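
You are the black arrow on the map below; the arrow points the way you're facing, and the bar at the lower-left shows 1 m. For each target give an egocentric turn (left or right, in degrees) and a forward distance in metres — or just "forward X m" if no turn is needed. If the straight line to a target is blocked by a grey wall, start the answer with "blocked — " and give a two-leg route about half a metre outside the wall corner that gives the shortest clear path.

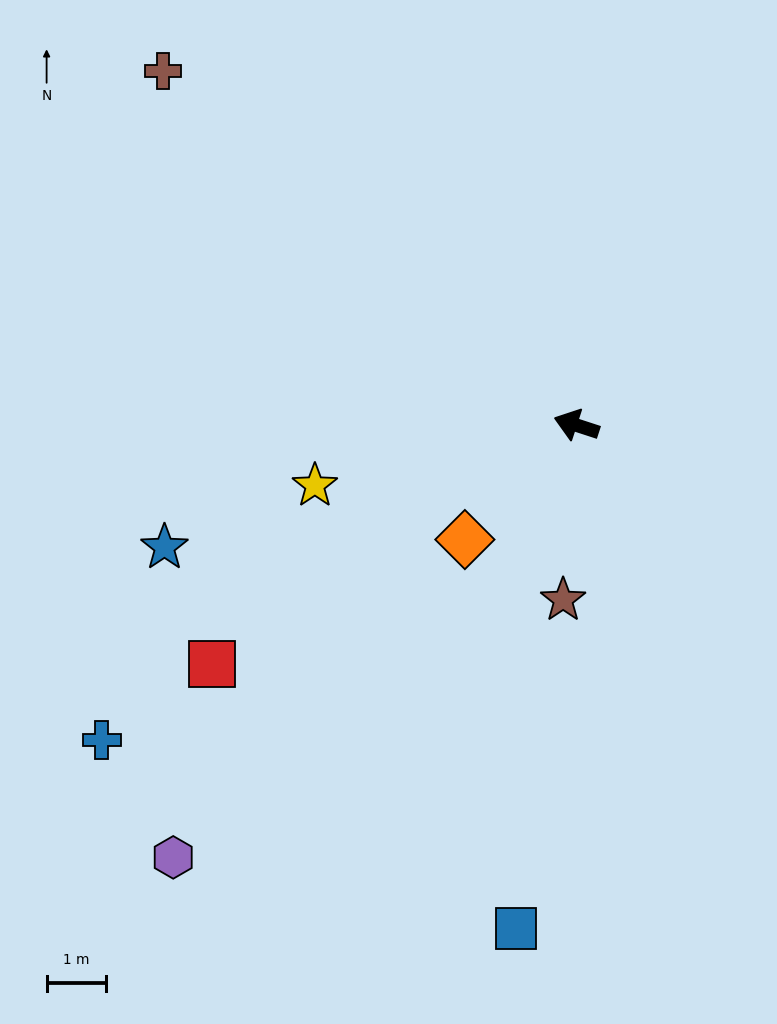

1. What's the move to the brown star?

turn left 104°, forward 2.9 m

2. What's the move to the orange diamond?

turn left 64°, forward 2.7 m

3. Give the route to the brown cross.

turn right 23°, forward 9.1 m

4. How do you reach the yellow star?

turn left 31°, forward 4.5 m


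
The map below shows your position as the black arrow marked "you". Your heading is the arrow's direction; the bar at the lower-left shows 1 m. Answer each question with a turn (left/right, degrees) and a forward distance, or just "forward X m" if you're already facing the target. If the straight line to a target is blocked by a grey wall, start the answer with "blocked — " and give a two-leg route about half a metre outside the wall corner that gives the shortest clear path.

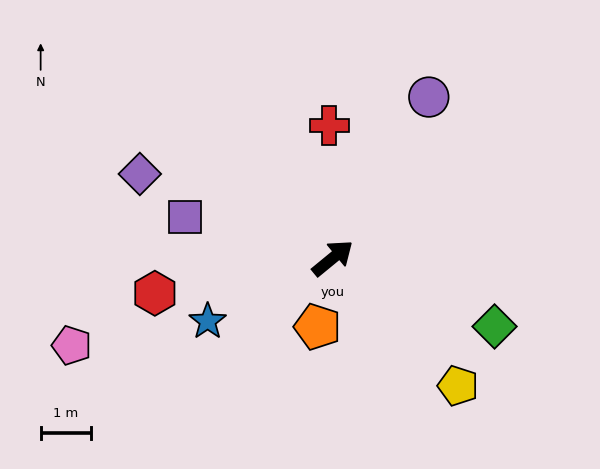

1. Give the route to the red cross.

turn left 52°, forward 2.6 m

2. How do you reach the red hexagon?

turn left 152°, forward 3.6 m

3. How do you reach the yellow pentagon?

turn right 85°, forward 3.6 m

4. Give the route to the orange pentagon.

turn right 142°, forward 1.4 m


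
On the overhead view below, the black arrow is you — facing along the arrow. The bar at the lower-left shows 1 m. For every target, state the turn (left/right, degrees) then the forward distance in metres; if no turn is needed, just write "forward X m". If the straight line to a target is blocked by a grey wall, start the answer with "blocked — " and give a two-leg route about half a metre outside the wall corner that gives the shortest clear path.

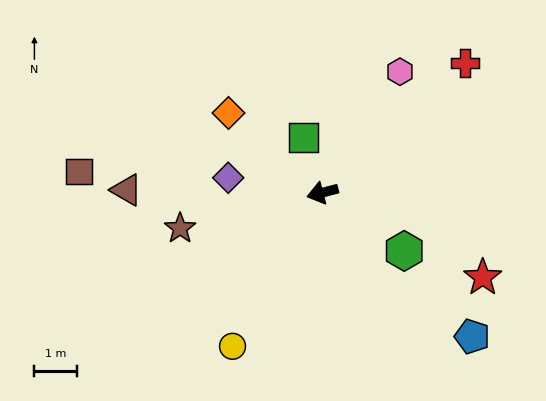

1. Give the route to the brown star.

forward 3.5 m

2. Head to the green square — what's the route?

turn right 86°, forward 1.4 m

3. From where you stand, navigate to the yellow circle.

turn left 45°, forward 4.2 m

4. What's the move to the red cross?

turn right 152°, forward 4.5 m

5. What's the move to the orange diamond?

turn right 55°, forward 2.9 m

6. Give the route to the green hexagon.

turn left 130°, forward 2.4 m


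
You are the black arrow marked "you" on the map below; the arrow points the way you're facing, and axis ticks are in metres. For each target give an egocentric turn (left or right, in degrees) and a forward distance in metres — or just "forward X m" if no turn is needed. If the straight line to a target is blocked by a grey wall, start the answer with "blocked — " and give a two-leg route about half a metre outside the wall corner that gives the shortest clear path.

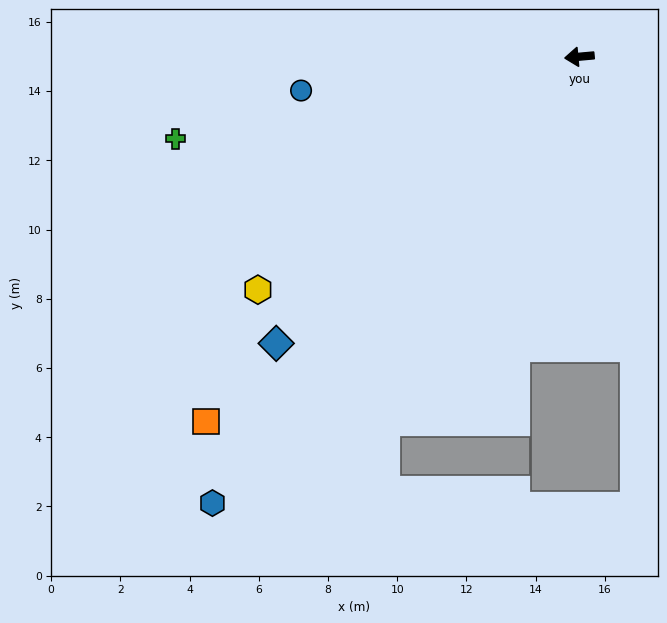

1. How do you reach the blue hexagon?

turn left 45°, forward 16.7 m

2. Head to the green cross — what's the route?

turn left 6°, forward 11.9 m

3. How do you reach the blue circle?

forward 8.1 m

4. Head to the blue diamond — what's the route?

turn left 38°, forward 12.1 m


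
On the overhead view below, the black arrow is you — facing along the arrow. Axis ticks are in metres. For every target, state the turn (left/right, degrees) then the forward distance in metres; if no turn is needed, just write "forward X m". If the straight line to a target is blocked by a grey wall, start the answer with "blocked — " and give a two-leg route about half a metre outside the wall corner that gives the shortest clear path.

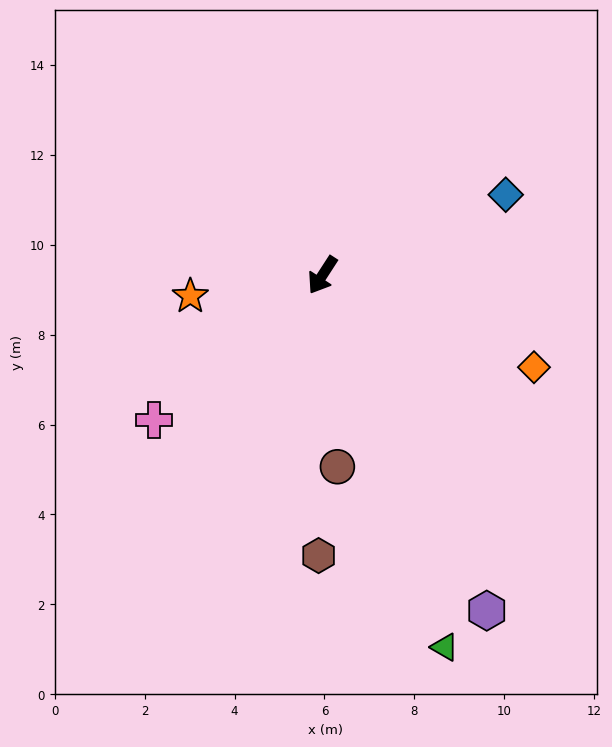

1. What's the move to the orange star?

turn right 48°, forward 3.0 m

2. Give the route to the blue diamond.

turn left 147°, forward 4.4 m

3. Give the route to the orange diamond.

turn left 99°, forward 5.1 m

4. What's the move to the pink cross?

turn right 16°, forward 4.9 m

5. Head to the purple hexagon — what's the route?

turn left 59°, forward 8.3 m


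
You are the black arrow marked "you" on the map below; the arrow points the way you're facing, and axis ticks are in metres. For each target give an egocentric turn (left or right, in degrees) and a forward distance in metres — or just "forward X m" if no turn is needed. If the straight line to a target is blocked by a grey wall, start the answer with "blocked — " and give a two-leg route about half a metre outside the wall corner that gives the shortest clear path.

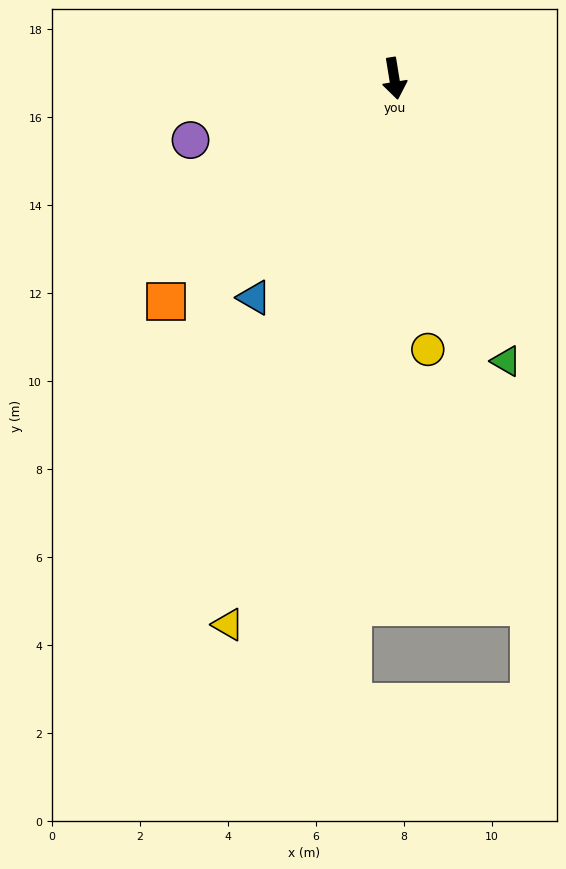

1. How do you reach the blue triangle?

turn right 42°, forward 5.9 m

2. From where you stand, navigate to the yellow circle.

turn right 2°, forward 6.2 m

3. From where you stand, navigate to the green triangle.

turn left 12°, forward 6.9 m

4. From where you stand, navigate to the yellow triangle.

turn right 26°, forward 13.0 m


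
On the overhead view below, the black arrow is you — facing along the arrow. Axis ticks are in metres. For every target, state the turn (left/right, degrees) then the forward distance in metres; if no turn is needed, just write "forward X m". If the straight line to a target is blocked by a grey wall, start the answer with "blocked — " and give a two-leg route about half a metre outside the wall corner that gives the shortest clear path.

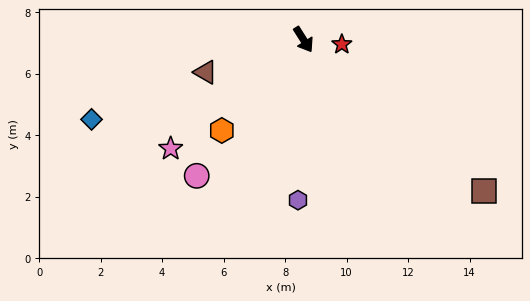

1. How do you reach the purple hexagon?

turn right 34°, forward 5.2 m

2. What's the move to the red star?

turn left 51°, forward 1.3 m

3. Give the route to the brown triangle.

turn right 104°, forward 3.4 m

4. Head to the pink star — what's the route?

turn right 83°, forward 5.6 m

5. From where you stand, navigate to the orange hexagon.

turn right 74°, forward 4.0 m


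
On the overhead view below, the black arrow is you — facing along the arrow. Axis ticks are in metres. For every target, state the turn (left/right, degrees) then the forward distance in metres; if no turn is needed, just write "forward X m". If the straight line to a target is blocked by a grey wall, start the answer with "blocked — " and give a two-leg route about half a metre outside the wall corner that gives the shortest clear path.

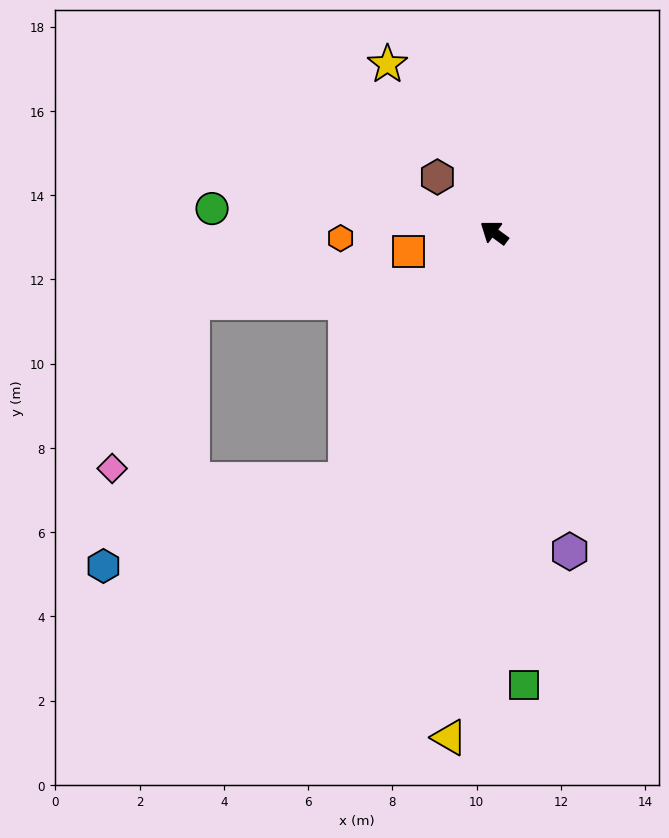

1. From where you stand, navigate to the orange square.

turn left 49°, forward 2.1 m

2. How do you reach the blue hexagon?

blocked — turn left 95°, forward 6.9 m, then turn right 39°, forward 6.1 m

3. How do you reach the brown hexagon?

turn right 8°, forward 1.9 m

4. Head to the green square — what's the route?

turn left 130°, forward 10.8 m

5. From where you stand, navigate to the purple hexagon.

turn left 140°, forward 7.8 m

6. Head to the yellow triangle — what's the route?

turn left 121°, forward 12.0 m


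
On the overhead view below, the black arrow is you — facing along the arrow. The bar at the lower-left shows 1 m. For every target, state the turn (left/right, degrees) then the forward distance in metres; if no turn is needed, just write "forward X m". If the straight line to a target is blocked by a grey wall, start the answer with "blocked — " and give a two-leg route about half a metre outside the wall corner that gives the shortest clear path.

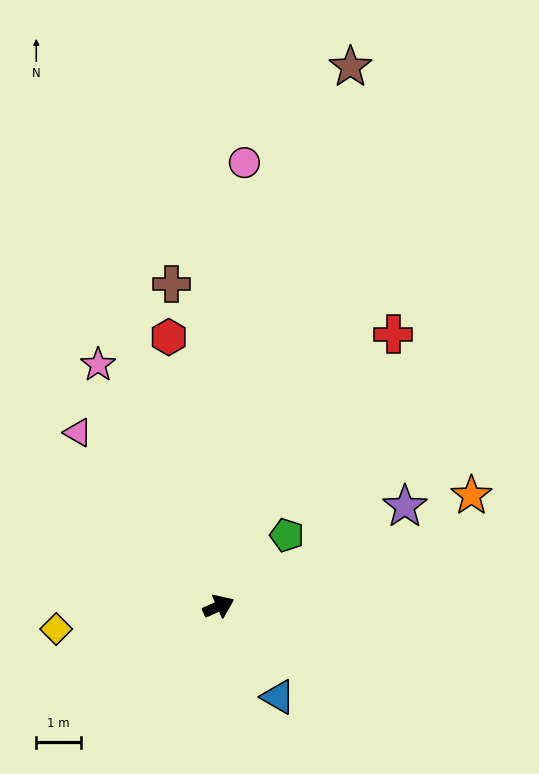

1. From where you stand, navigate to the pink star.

turn left 93°, forward 6.0 m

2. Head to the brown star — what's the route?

turn left 52°, forward 12.4 m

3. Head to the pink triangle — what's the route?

turn left 105°, forward 5.0 m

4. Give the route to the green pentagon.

turn left 22°, forward 2.2 m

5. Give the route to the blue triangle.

turn right 81°, forward 2.4 m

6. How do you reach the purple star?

turn left 4°, forward 4.7 m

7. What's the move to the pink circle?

turn left 63°, forward 9.9 m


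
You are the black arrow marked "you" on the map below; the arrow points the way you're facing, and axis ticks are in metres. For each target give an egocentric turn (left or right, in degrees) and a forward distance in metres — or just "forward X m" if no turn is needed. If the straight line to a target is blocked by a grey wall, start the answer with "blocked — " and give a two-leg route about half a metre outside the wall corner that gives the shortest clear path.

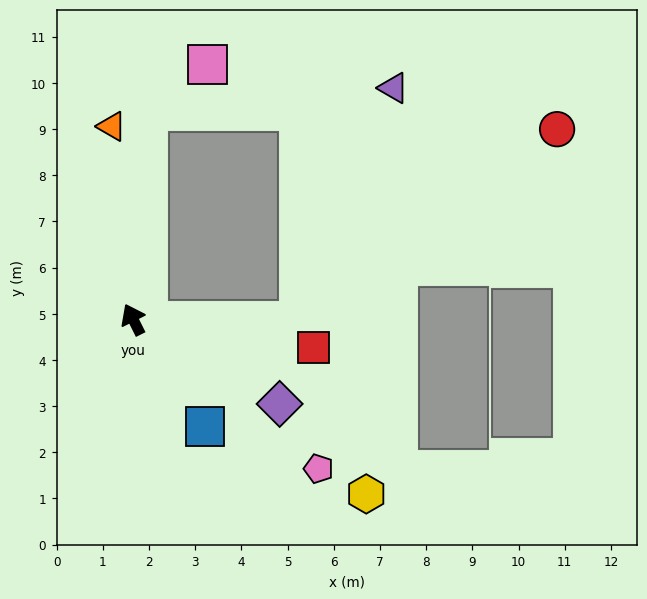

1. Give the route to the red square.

turn right 125°, forward 4.0 m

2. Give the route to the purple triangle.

blocked — turn right 117°, forward 3.6 m, then turn left 68°, forward 5.4 m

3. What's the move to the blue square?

turn right 173°, forward 2.8 m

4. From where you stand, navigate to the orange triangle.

turn right 20°, forward 4.2 m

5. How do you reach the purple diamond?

turn right 147°, forward 3.7 m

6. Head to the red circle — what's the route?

blocked — turn right 117°, forward 3.6 m, then turn left 37°, forward 7.0 m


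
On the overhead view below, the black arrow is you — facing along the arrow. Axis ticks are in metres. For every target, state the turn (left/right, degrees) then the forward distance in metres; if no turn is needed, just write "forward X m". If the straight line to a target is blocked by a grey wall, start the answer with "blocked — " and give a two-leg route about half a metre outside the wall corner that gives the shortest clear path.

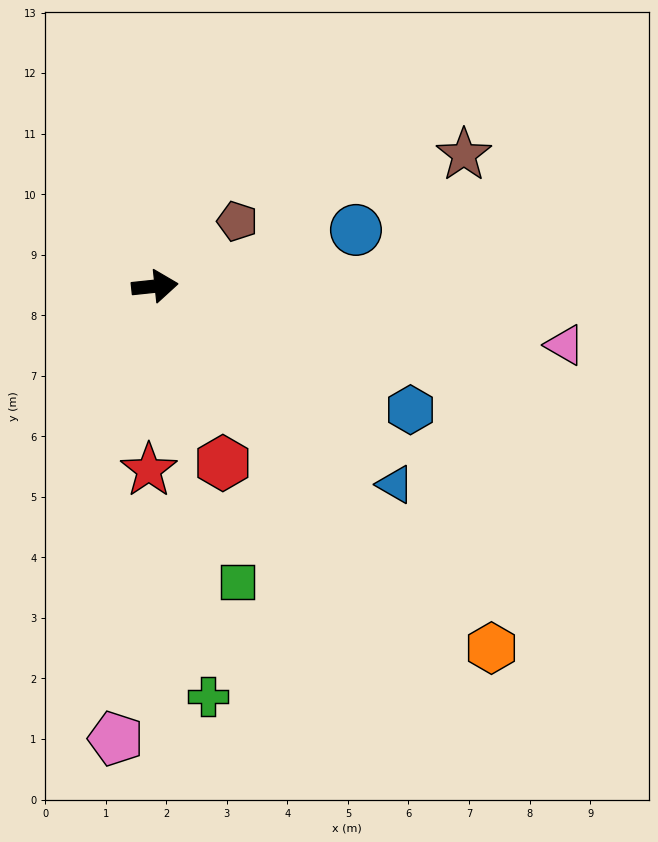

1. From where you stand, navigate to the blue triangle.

turn right 46°, forward 5.1 m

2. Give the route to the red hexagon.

turn right 75°, forward 3.1 m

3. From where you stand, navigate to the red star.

turn right 98°, forward 3.0 m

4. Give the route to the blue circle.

turn left 10°, forward 3.4 m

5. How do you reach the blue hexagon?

turn right 32°, forward 4.7 m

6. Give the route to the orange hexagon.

turn right 53°, forward 8.2 m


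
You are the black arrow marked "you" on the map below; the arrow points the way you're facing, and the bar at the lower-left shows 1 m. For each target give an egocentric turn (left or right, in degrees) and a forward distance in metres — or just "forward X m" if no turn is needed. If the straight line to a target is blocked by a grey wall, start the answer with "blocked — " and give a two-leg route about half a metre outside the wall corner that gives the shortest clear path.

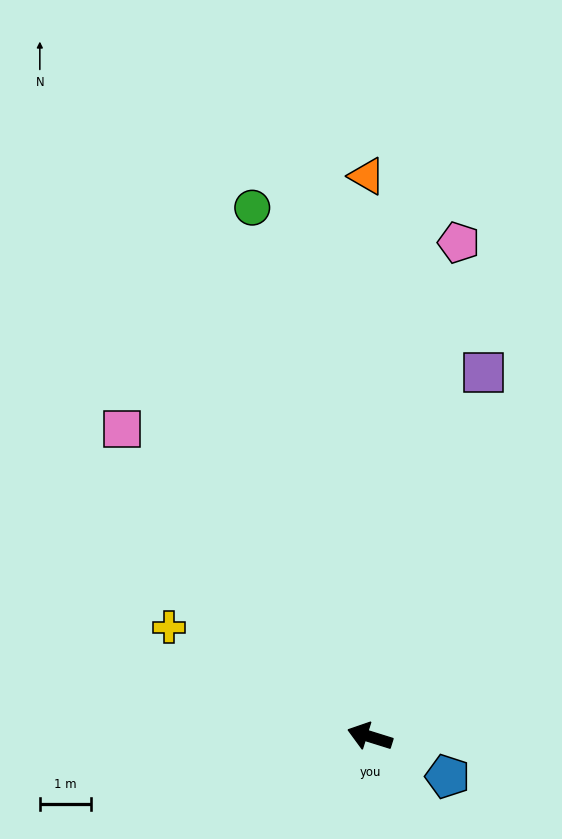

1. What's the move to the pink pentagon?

turn right 83°, forward 9.9 m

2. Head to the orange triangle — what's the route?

turn right 72°, forward 11.0 m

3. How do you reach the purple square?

turn right 90°, forward 7.5 m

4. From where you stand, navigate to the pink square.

turn right 34°, forward 7.8 m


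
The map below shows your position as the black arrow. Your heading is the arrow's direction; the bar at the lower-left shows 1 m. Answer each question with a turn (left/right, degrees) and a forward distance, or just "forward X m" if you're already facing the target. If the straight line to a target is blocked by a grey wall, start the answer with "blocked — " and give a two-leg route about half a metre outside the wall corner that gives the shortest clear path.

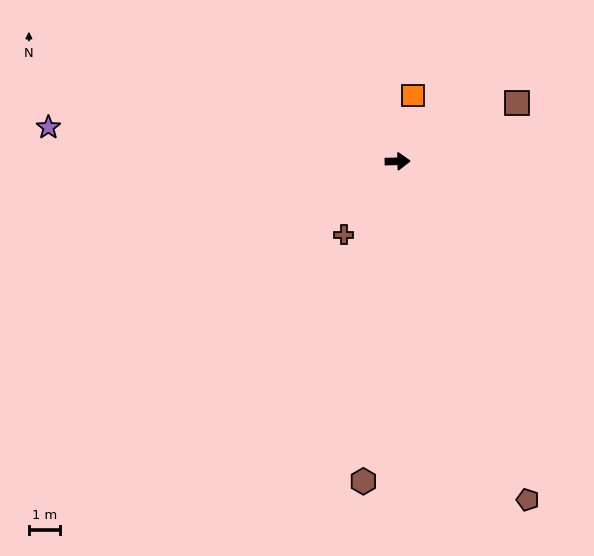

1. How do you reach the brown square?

turn left 25°, forward 4.3 m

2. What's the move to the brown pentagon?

turn right 70°, forward 11.7 m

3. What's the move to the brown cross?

turn right 128°, forward 3.0 m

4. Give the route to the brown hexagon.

turn right 97°, forward 10.4 m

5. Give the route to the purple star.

turn left 173°, forward 11.4 m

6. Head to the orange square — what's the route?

turn left 76°, forward 2.2 m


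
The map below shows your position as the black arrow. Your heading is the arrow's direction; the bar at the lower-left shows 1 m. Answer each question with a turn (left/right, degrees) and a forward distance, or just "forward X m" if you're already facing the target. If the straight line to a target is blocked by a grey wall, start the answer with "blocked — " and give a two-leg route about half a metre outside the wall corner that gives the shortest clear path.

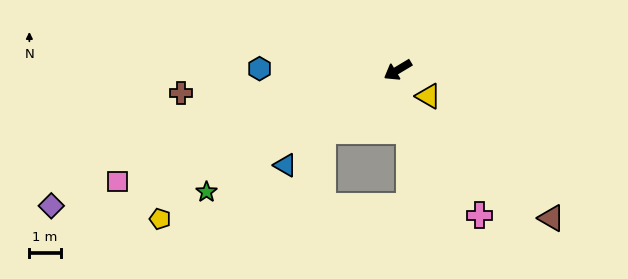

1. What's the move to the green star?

forward 7.2 m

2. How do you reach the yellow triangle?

turn left 109°, forward 1.3 m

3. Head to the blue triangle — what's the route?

turn left 9°, forward 4.7 m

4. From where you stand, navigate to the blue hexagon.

turn right 32°, forward 4.4 m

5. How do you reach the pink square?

turn right 9°, forward 9.6 m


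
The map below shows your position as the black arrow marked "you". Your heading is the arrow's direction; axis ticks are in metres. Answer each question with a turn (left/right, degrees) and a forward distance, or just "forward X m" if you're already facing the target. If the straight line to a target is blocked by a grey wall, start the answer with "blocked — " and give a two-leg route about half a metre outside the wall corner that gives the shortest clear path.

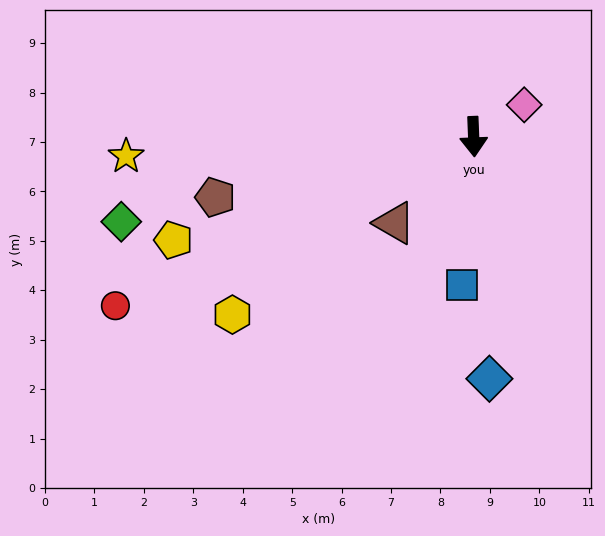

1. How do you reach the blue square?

turn right 7°, forward 3.0 m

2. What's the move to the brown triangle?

turn right 45°, forward 2.4 m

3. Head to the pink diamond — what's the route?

turn left 120°, forward 1.2 m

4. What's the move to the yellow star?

turn right 89°, forward 7.0 m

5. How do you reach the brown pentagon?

turn right 79°, forward 5.4 m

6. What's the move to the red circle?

turn right 67°, forward 8.0 m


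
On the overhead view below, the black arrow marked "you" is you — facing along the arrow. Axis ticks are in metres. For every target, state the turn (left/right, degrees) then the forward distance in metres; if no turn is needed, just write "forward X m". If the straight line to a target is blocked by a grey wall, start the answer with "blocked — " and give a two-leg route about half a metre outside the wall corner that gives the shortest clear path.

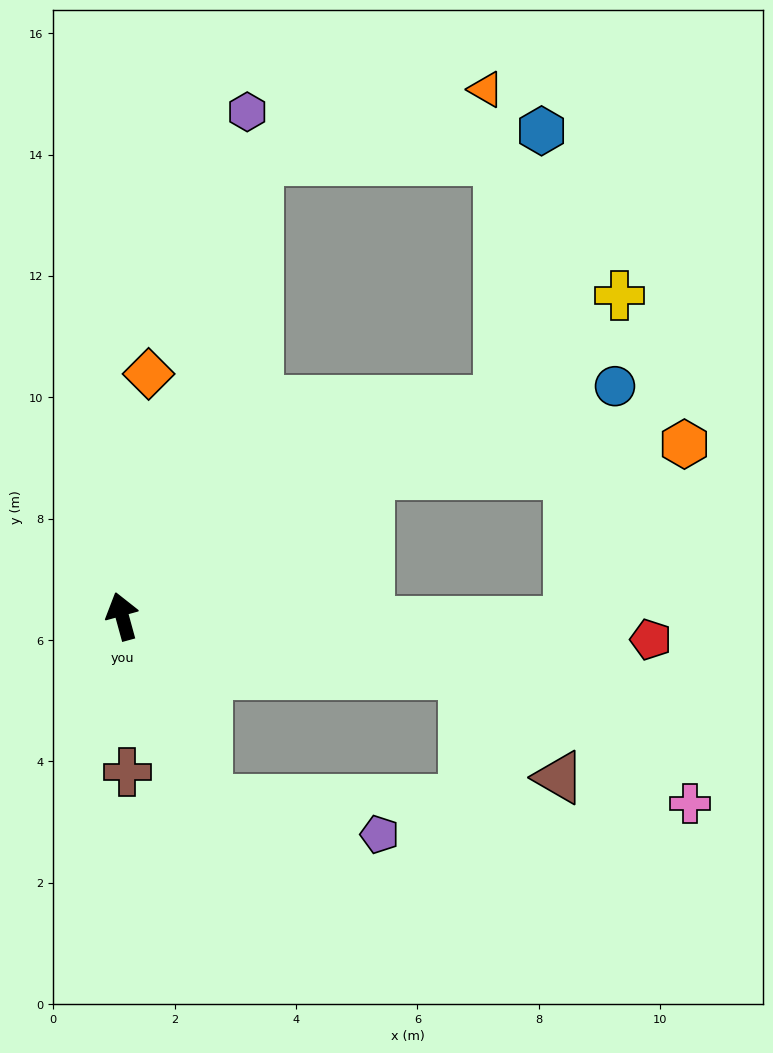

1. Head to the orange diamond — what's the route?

turn right 22°, forward 4.0 m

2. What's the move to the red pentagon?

turn right 108°, forward 8.7 m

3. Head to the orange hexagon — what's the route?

blocked — turn right 75°, forward 4.7 m, then turn right 25°, forward 5.2 m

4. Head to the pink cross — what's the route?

blocked — turn right 115°, forward 5.7 m, then turn right 20°, forward 4.3 m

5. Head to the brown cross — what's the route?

turn left 167°, forward 2.6 m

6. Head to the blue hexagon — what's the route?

blocked — turn right 76°, forward 7.2 m, then turn left 52°, forward 4.5 m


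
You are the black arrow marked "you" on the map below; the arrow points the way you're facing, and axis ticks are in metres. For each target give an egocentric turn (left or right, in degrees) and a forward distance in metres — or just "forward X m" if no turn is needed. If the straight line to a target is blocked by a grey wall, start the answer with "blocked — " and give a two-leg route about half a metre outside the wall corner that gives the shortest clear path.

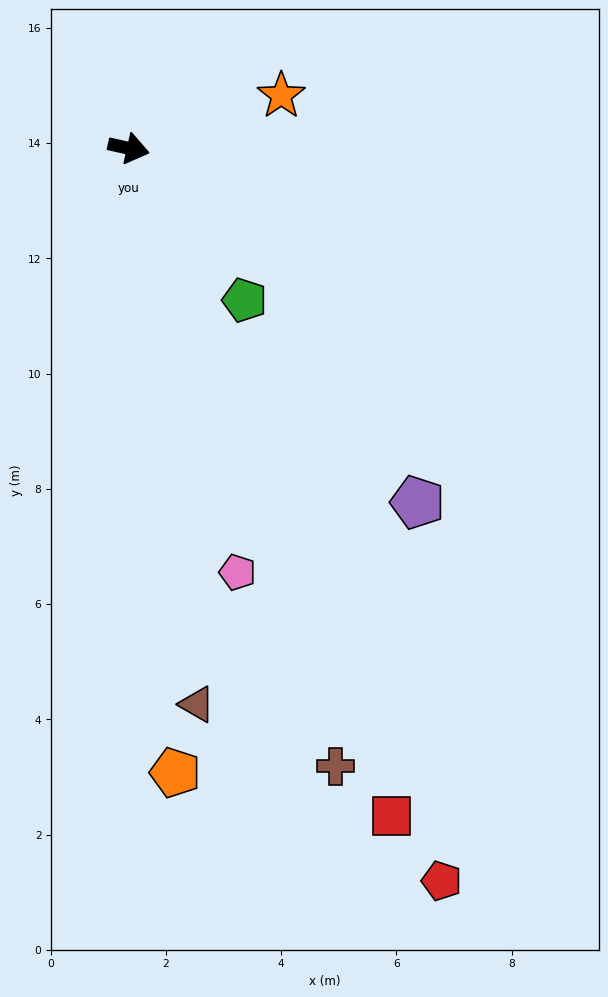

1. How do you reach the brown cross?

turn right 59°, forward 11.3 m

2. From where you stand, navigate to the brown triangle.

turn right 70°, forward 9.7 m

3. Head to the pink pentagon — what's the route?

turn right 63°, forward 7.6 m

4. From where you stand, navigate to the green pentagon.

turn right 40°, forward 3.3 m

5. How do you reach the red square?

turn right 56°, forward 12.5 m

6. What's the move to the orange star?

turn left 32°, forward 2.8 m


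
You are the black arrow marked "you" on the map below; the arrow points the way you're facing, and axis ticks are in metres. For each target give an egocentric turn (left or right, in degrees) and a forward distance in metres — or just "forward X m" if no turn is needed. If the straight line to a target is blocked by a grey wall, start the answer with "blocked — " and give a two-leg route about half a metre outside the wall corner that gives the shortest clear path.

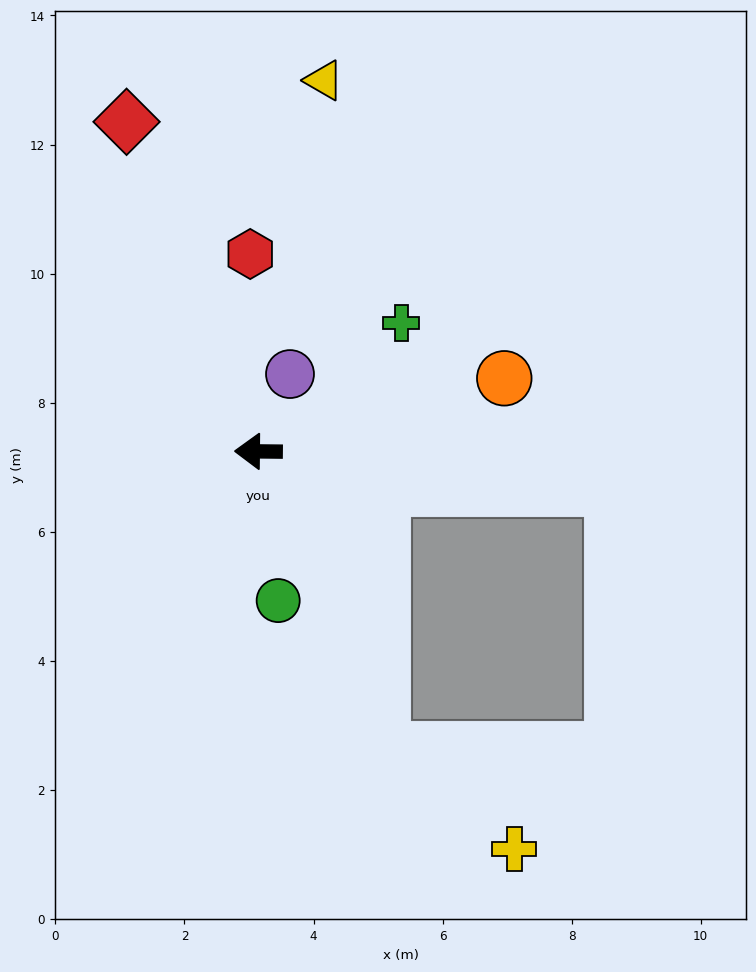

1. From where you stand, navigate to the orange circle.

turn right 163°, forward 4.0 m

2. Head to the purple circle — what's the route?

turn right 112°, forward 1.3 m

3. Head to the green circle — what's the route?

turn left 98°, forward 2.3 m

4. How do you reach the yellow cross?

blocked — turn left 113°, forward 5.0 m, then turn left 30°, forward 2.6 m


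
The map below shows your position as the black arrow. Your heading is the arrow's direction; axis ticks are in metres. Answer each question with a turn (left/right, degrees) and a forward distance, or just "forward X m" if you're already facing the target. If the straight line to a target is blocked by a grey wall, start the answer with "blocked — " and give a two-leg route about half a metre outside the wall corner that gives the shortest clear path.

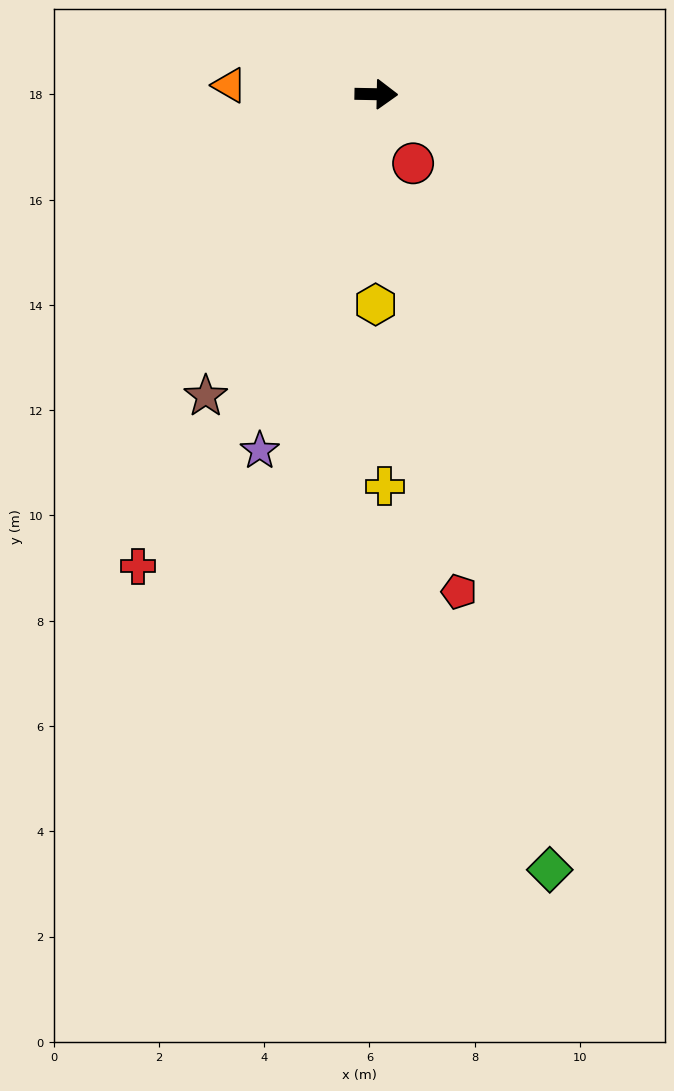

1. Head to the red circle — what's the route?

turn right 61°, forward 1.5 m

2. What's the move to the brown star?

turn right 118°, forward 6.6 m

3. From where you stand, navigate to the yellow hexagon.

turn right 89°, forward 4.0 m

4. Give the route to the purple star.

turn right 107°, forward 7.1 m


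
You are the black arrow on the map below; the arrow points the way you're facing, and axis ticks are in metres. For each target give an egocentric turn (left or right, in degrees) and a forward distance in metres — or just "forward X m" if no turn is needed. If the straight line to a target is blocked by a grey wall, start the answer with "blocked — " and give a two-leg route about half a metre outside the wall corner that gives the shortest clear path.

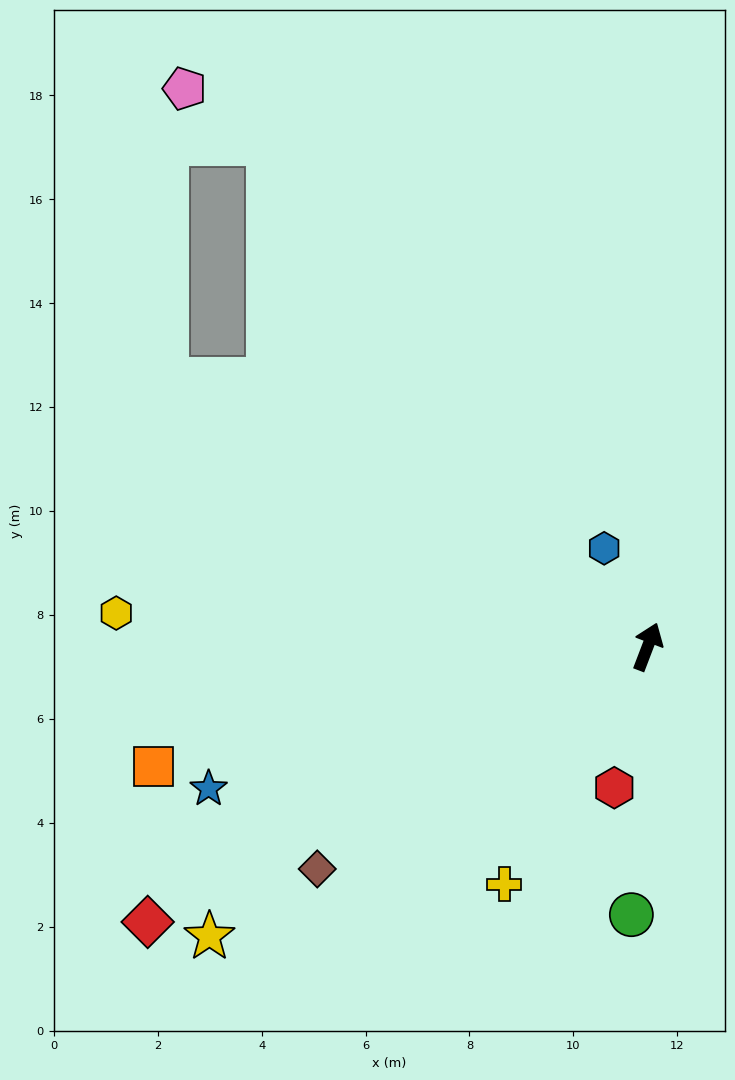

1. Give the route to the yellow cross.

turn left 170°, forward 5.3 m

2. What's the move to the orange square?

turn left 125°, forward 9.8 m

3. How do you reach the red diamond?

turn left 140°, forward 11.0 m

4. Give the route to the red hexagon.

turn right 172°, forward 2.8 m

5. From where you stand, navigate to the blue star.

turn left 129°, forward 8.9 m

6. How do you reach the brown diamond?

turn left 145°, forward 7.7 m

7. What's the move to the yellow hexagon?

turn left 107°, forward 10.2 m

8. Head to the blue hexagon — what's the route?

turn left 45°, forward 2.1 m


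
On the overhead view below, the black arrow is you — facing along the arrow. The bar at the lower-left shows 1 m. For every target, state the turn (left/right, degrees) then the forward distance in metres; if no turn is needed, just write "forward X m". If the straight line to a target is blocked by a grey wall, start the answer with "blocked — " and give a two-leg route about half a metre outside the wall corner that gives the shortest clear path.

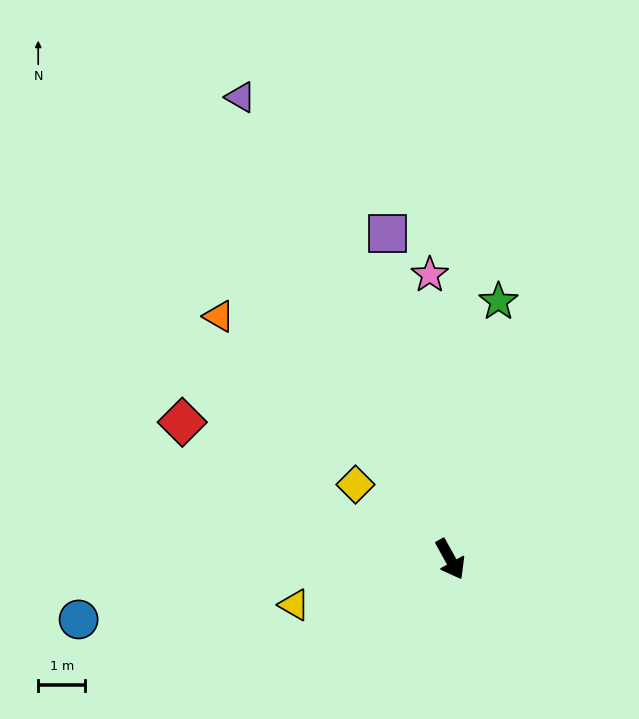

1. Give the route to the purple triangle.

turn left 175°, forward 10.8 m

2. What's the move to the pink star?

turn left 155°, forward 6.1 m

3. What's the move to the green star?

turn left 140°, forward 5.6 m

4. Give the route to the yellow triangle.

turn right 103°, forward 3.5 m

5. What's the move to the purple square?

turn left 162°, forward 7.1 m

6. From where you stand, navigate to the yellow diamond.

turn right 157°, forward 2.6 m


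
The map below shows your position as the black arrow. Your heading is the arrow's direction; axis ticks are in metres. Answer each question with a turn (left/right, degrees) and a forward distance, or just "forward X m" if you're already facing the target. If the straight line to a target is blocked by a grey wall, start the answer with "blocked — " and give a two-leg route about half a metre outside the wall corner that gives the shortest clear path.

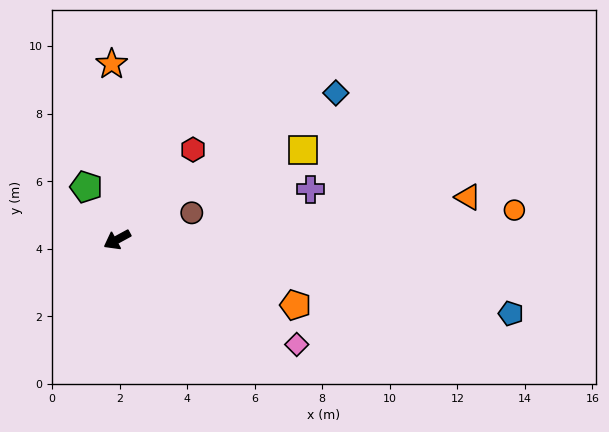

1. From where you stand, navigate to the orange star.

turn right 117°, forward 5.2 m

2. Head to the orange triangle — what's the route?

turn left 158°, forward 10.5 m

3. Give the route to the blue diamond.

turn right 175°, forward 7.8 m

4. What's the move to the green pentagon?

turn right 88°, forward 1.8 m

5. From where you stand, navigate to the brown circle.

turn left 171°, forward 2.3 m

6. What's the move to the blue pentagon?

turn left 141°, forward 11.9 m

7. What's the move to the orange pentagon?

turn left 131°, forward 5.6 m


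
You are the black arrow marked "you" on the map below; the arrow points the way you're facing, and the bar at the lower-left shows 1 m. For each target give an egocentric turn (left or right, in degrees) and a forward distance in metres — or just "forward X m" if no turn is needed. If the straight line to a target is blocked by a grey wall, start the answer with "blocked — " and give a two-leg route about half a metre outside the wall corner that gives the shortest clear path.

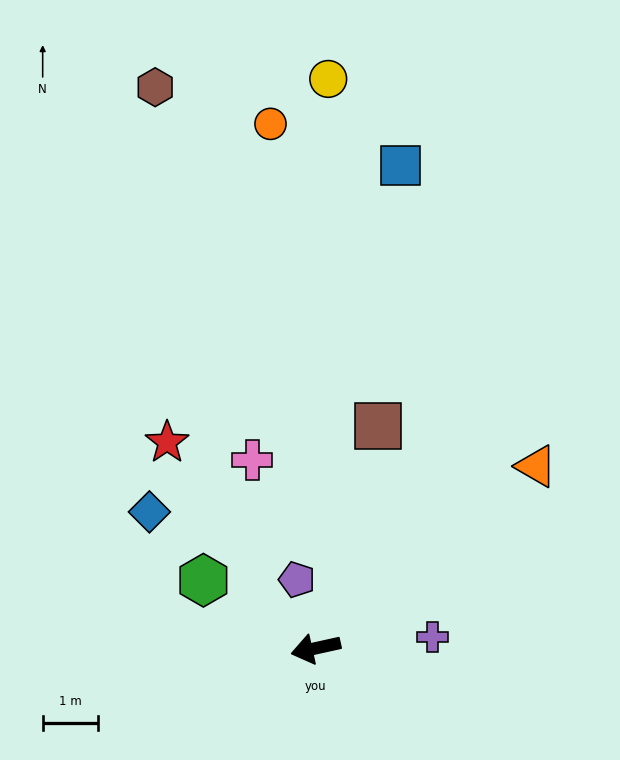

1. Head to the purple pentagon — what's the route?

turn right 87°, forward 1.3 m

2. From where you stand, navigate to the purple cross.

turn left 173°, forward 2.1 m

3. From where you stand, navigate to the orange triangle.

turn right 153°, forward 5.2 m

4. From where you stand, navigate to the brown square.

turn right 118°, forward 4.2 m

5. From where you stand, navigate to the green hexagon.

turn right 44°, forward 2.4 m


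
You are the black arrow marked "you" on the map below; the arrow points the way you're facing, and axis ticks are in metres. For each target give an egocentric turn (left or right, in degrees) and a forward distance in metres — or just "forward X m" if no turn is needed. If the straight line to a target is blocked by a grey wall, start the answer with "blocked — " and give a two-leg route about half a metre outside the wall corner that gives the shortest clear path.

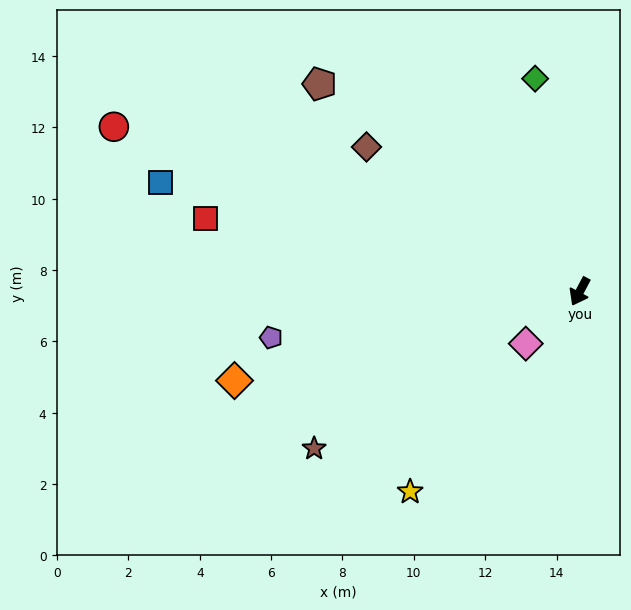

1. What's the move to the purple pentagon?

turn right 54°, forward 8.7 m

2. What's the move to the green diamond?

turn right 140°, forward 6.1 m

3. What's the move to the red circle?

turn right 82°, forward 13.9 m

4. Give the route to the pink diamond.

turn right 18°, forward 2.1 m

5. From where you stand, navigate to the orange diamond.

turn right 48°, forward 10.0 m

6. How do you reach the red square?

turn right 73°, forward 10.7 m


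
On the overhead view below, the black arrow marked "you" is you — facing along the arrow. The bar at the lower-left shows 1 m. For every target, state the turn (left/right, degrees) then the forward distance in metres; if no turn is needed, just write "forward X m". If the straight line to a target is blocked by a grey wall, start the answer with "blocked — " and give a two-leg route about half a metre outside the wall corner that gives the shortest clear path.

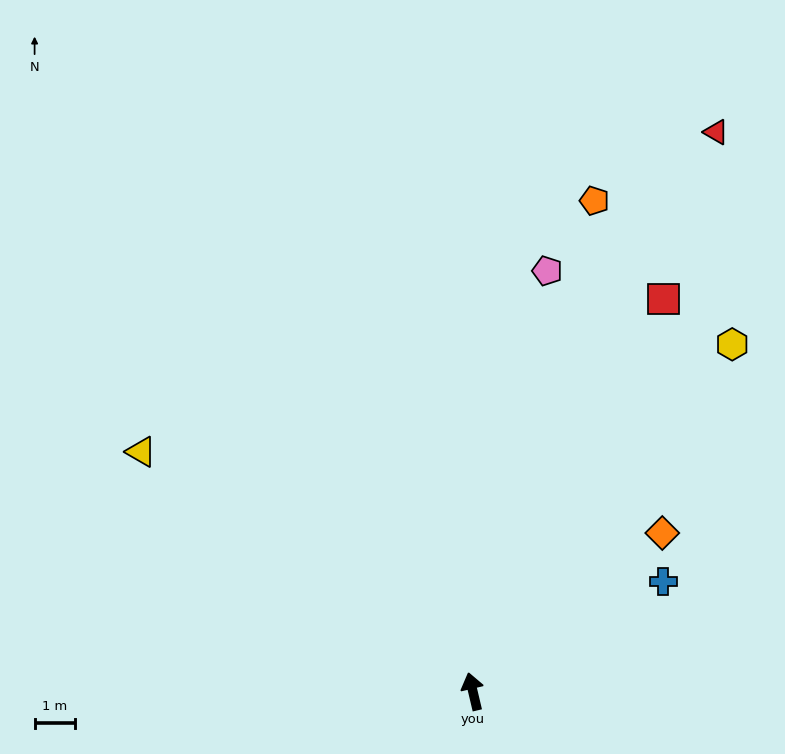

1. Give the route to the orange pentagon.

turn right 27°, forward 12.5 m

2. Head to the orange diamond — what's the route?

turn right 63°, forward 6.1 m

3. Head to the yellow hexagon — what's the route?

turn right 50°, forward 10.7 m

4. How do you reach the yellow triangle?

turn left 41°, forward 10.1 m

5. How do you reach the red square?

turn right 39°, forward 10.8 m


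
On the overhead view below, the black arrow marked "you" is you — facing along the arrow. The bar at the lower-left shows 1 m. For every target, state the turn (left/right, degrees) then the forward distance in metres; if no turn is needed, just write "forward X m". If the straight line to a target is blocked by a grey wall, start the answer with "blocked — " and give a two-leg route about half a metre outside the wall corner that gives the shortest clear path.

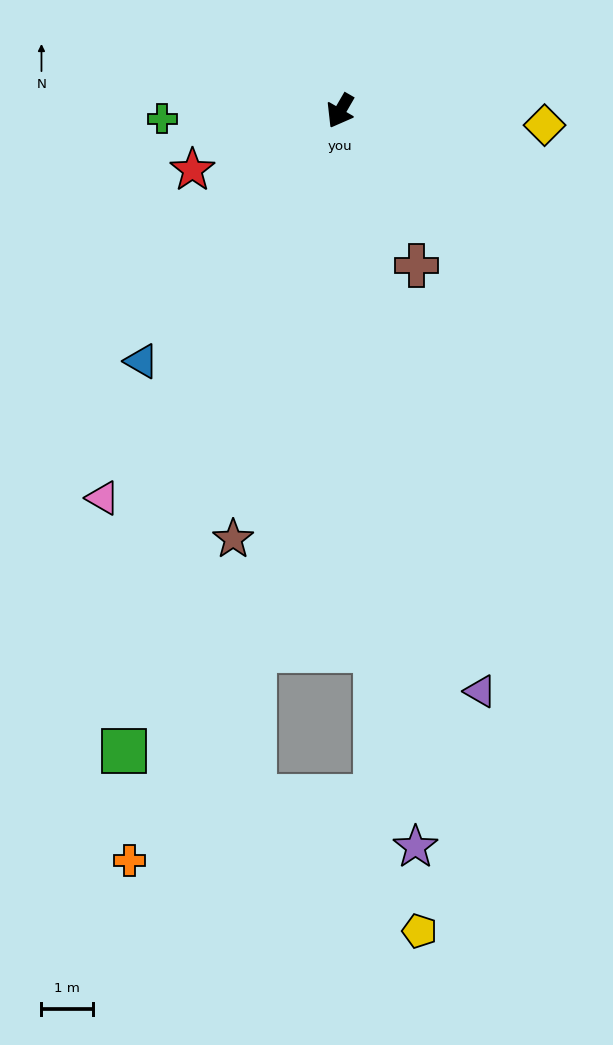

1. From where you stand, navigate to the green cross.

turn right 57°, forward 3.5 m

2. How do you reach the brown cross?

turn left 56°, forward 3.4 m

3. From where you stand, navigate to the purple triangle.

turn left 44°, forward 11.6 m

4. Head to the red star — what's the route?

turn right 38°, forward 3.1 m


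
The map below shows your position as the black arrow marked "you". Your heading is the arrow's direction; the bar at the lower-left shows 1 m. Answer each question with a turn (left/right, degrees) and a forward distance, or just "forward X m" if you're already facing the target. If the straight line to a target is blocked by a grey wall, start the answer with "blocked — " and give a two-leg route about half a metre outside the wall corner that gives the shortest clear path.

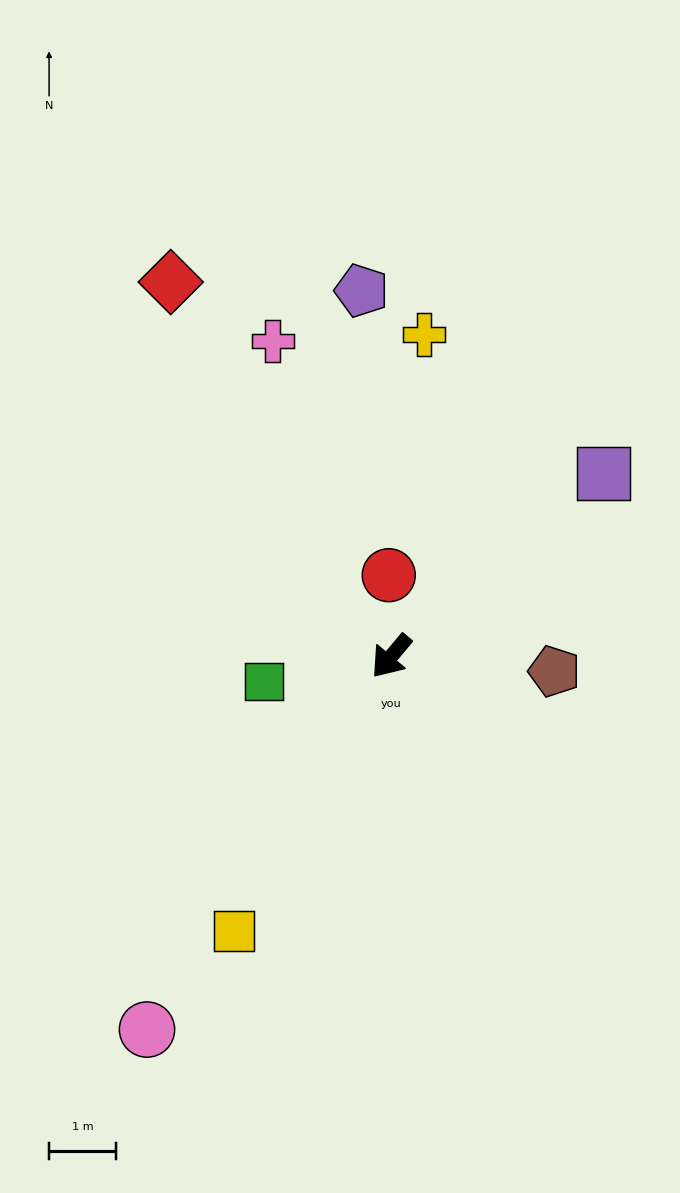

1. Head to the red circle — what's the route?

turn right 138°, forward 1.2 m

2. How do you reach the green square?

turn right 39°, forward 1.9 m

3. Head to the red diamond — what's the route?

turn right 110°, forward 6.5 m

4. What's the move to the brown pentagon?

turn left 125°, forward 2.5 m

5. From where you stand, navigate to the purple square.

turn left 171°, forward 4.2 m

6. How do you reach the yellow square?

turn left 10°, forward 4.7 m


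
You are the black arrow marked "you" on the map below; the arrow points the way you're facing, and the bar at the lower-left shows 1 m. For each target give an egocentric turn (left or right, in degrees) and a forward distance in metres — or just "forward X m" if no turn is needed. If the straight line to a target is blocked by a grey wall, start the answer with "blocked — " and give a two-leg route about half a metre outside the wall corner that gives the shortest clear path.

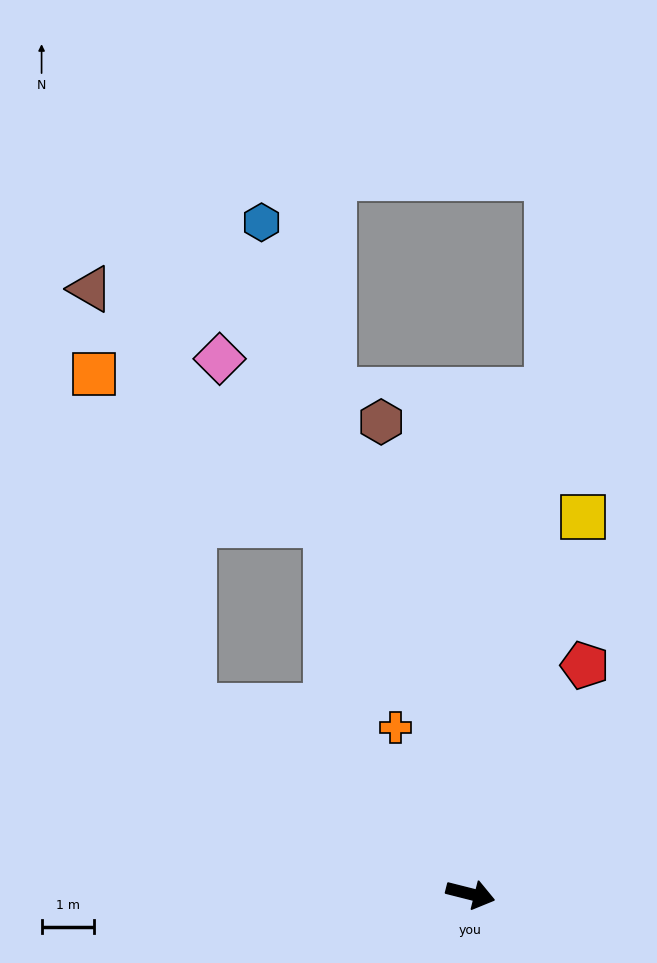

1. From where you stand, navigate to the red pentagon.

turn left 78°, forward 4.9 m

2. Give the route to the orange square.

blocked — turn left 160°, forward 6.4 m, then turn right 39°, forward 6.6 m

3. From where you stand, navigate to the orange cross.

turn left 128°, forward 3.5 m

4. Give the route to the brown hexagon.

turn left 115°, forward 9.1 m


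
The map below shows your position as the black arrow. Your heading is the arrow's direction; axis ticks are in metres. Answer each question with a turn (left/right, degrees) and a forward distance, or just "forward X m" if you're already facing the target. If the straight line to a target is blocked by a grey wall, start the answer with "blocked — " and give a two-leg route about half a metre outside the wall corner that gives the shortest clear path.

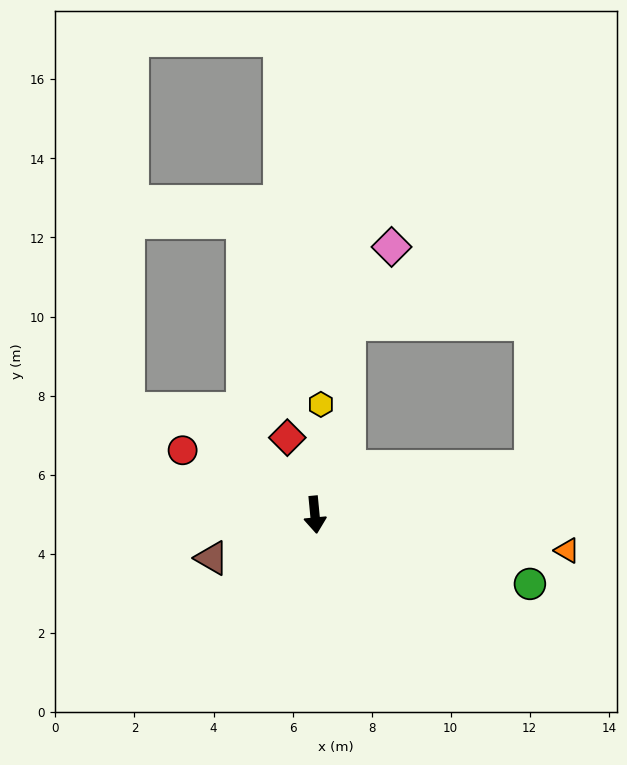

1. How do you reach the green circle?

turn left 67°, forward 5.7 m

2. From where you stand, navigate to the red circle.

turn right 121°, forward 3.7 m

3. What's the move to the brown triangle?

turn right 73°, forward 2.8 m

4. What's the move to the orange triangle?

turn left 76°, forward 6.4 m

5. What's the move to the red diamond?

turn right 166°, forward 2.1 m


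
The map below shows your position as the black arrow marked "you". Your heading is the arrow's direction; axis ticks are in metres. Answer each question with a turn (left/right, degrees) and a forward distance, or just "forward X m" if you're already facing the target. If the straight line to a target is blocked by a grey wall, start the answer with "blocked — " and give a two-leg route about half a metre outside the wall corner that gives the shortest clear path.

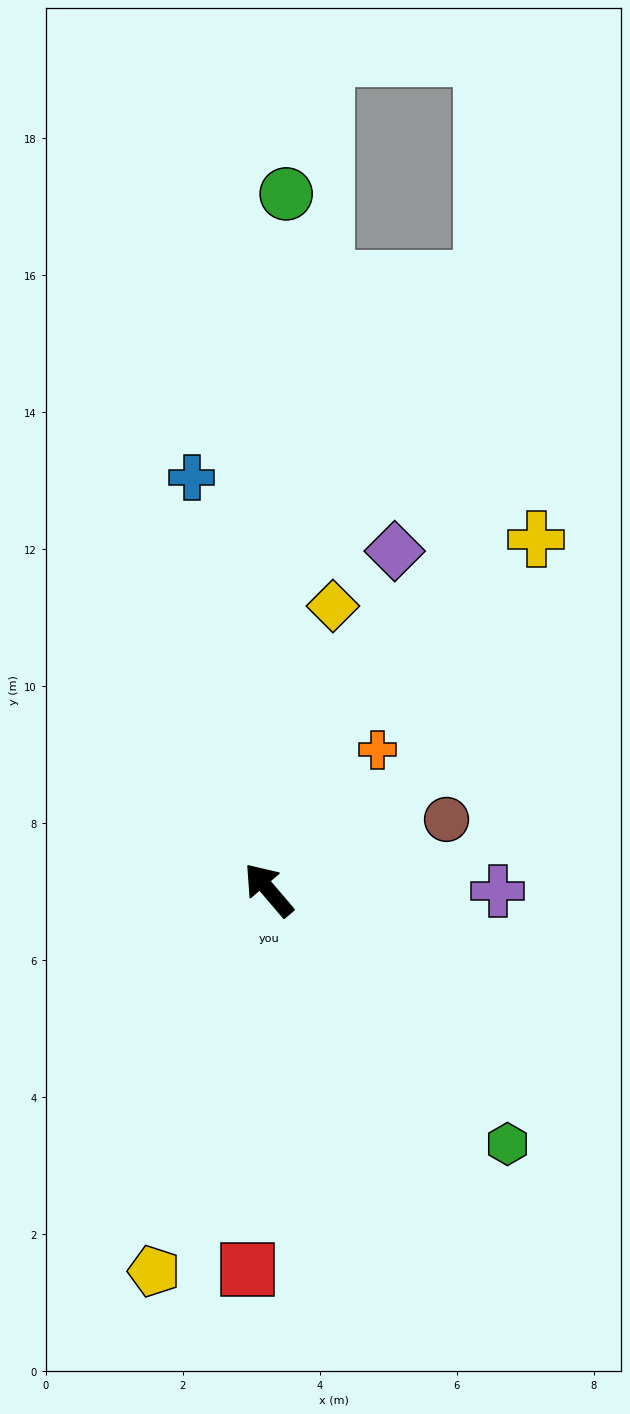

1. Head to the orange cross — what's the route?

turn right 78°, forward 2.6 m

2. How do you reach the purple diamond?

turn right 61°, forward 5.3 m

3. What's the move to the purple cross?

turn right 131°, forward 3.3 m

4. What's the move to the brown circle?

turn right 109°, forward 2.8 m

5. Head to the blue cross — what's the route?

turn right 30°, forward 6.1 m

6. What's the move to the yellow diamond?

turn right 53°, forward 4.2 m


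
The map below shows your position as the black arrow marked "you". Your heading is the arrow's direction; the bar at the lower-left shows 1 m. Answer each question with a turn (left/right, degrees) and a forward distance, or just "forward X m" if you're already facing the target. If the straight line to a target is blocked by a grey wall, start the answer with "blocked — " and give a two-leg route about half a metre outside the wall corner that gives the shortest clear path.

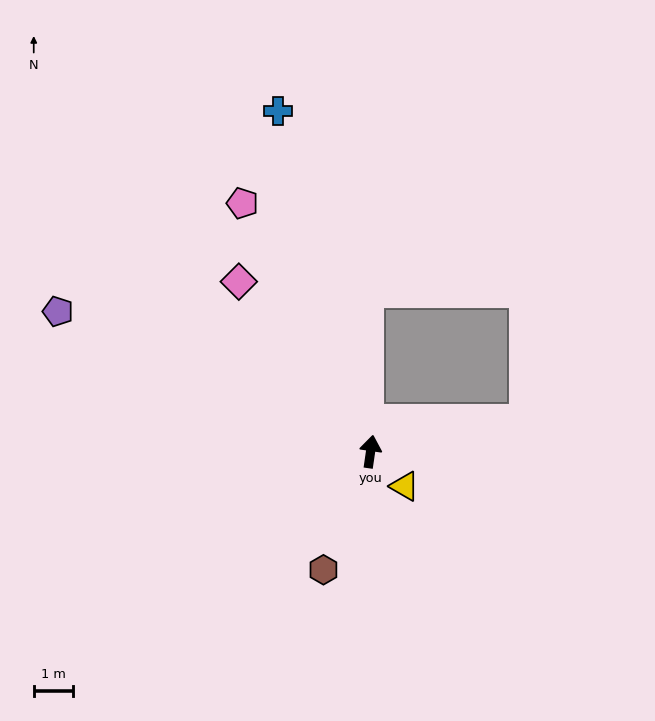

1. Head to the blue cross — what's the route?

turn left 23°, forward 9.0 m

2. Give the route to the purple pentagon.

turn left 74°, forward 8.8 m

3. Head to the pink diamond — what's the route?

turn left 46°, forward 5.5 m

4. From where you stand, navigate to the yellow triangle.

turn right 127°, forward 1.2 m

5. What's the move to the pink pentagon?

turn left 36°, forward 7.1 m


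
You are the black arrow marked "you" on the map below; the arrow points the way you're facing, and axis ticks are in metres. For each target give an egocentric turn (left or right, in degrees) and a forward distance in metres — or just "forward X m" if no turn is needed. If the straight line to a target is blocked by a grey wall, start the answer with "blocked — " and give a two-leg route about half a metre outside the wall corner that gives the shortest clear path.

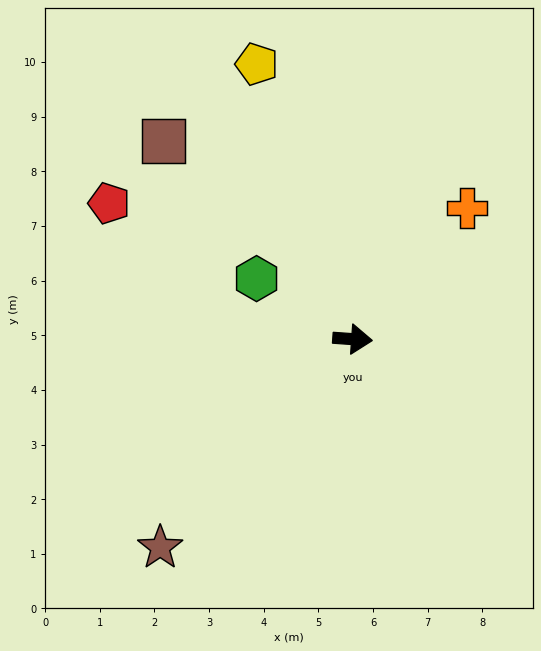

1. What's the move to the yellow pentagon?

turn left 113°, forward 5.3 m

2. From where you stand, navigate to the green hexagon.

turn left 152°, forward 2.1 m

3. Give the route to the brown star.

turn right 129°, forward 5.2 m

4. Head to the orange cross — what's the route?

turn left 53°, forward 3.2 m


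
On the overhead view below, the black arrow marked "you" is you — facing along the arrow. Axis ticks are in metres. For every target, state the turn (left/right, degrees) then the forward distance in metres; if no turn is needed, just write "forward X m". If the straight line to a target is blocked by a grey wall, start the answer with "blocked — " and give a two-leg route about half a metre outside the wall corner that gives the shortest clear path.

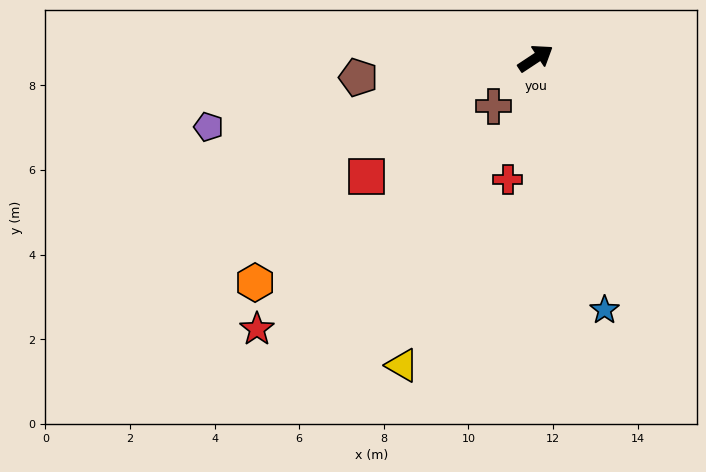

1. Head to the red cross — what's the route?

turn right 136°, forward 2.9 m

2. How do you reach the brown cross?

turn right 165°, forward 1.5 m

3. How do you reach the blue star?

turn right 108°, forward 6.2 m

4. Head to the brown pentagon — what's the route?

turn left 153°, forward 4.2 m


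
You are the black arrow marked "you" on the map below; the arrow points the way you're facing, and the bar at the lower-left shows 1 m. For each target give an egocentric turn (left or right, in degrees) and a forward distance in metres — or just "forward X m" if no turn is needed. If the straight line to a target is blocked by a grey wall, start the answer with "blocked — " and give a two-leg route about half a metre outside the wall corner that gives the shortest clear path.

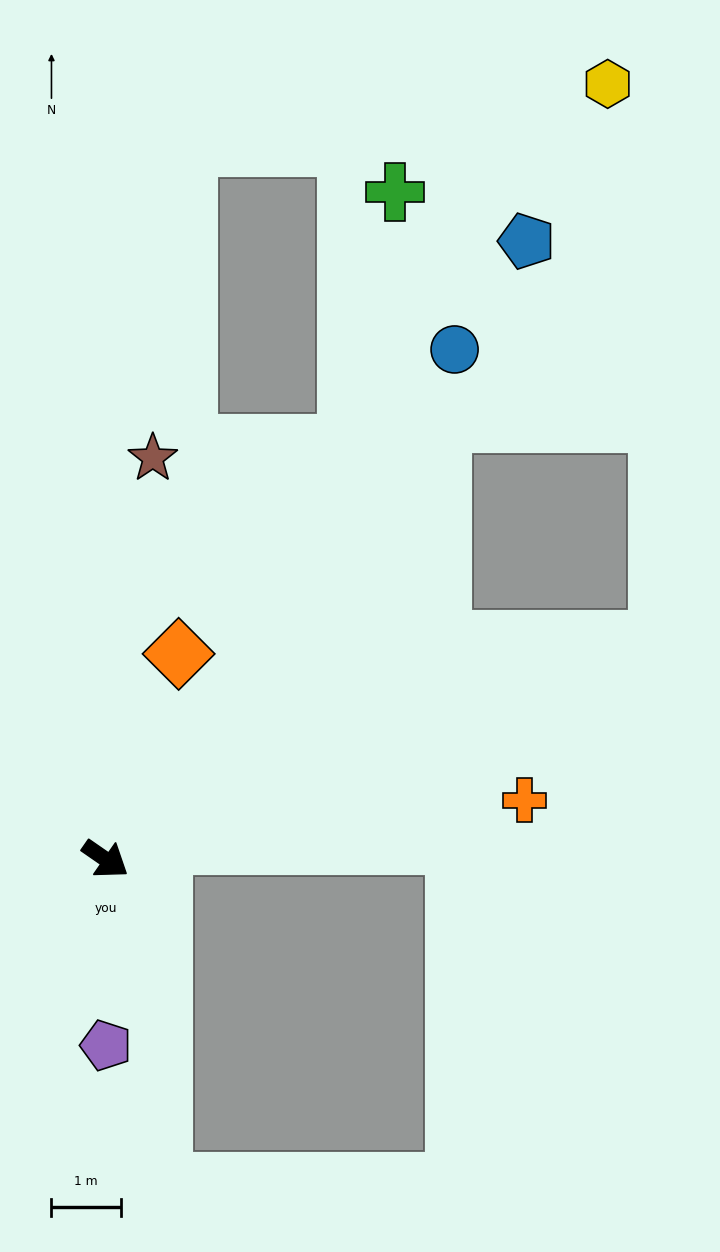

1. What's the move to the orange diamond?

turn left 105°, forward 3.1 m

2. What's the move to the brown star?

turn left 118°, forward 5.8 m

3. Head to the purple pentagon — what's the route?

turn right 55°, forward 2.7 m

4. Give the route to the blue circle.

turn left 90°, forward 8.9 m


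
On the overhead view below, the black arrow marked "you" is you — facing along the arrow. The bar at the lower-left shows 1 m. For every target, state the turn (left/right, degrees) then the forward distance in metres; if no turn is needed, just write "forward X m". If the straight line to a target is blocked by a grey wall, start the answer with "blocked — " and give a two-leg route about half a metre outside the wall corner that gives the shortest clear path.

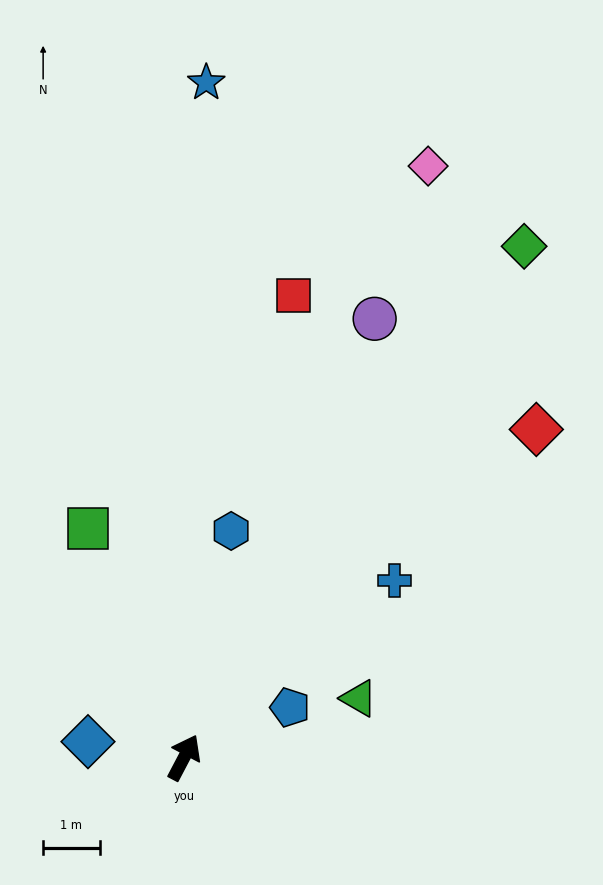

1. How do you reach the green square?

turn left 51°, forward 4.4 m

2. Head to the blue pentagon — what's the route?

turn right 37°, forward 2.1 m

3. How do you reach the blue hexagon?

turn left 16°, forward 4.1 m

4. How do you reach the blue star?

turn left 26°, forward 11.9 m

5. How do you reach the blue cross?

turn right 22°, forward 4.9 m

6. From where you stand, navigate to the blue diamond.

turn left 108°, forward 1.7 m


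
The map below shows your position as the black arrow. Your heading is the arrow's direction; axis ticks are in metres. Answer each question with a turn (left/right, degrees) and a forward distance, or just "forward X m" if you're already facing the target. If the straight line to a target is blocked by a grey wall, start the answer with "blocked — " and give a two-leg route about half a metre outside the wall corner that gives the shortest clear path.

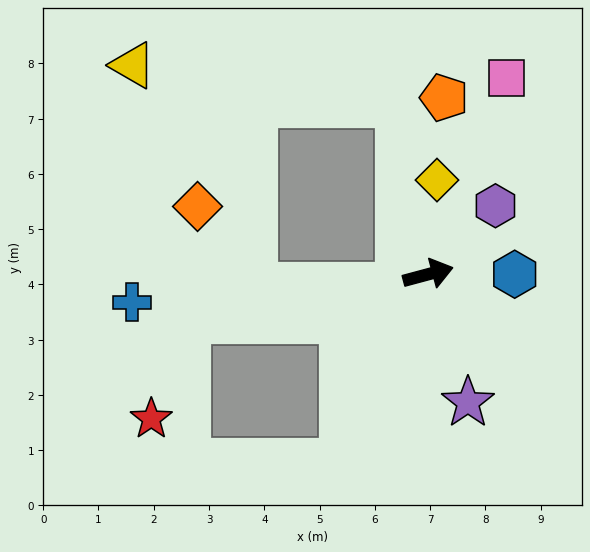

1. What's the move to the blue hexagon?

turn right 15°, forward 1.6 m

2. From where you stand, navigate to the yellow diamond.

turn left 70°, forward 1.7 m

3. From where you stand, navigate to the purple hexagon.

turn left 31°, forward 1.7 m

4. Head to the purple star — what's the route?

turn right 88°, forward 2.4 m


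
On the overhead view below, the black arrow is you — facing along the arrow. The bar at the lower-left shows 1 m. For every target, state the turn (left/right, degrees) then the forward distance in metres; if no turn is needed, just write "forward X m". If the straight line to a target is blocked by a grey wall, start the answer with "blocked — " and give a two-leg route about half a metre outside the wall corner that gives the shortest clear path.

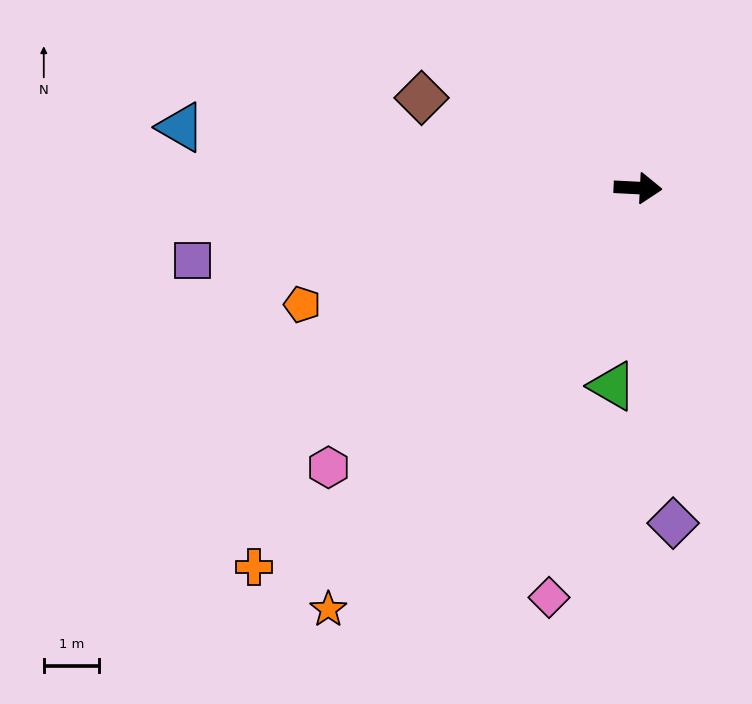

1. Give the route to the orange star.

turn right 123°, forward 9.4 m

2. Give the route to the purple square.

turn right 168°, forward 8.1 m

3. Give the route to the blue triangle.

turn left 175°, forward 8.3 m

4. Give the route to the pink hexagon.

turn right 135°, forward 7.5 m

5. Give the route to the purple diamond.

turn right 81°, forward 6.1 m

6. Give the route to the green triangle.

turn right 94°, forward 3.6 m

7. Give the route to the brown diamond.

turn left 160°, forward 4.2 m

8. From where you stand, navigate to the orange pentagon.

turn right 158°, forward 6.4 m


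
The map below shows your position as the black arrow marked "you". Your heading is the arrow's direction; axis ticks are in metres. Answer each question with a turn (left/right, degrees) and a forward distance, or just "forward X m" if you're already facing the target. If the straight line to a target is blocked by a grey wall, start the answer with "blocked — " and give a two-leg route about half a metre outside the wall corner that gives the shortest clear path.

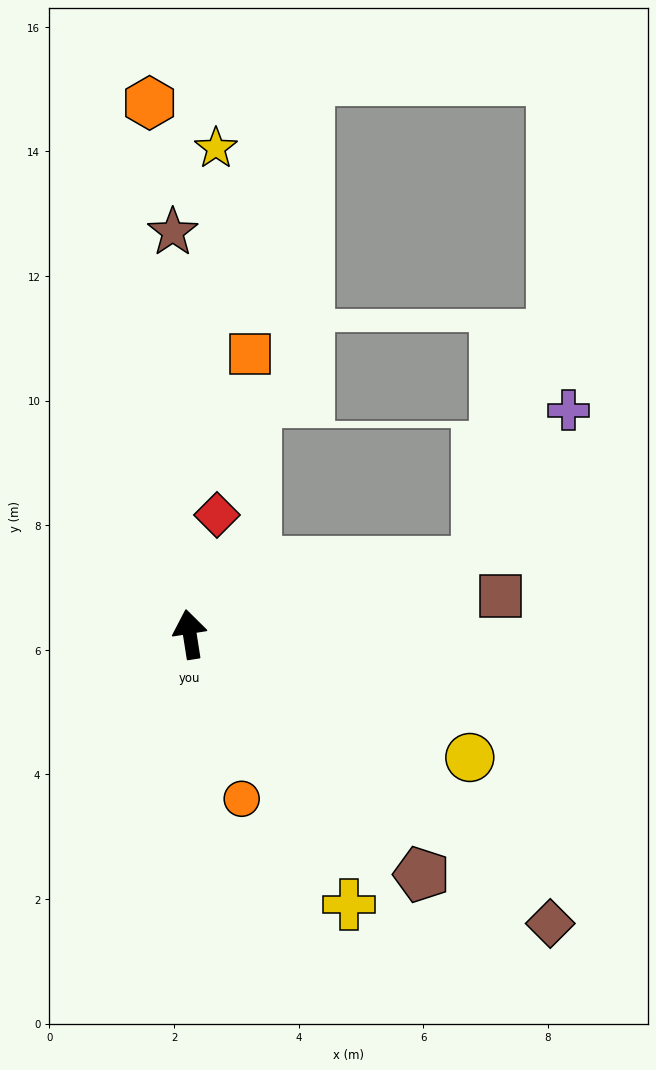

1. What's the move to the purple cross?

blocked — turn right 85°, forward 4.8 m, then turn left 45°, forward 2.9 m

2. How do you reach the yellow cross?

turn right 158°, forward 5.0 m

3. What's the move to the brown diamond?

turn right 138°, forward 7.4 m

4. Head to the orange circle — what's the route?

turn right 171°, forward 2.8 m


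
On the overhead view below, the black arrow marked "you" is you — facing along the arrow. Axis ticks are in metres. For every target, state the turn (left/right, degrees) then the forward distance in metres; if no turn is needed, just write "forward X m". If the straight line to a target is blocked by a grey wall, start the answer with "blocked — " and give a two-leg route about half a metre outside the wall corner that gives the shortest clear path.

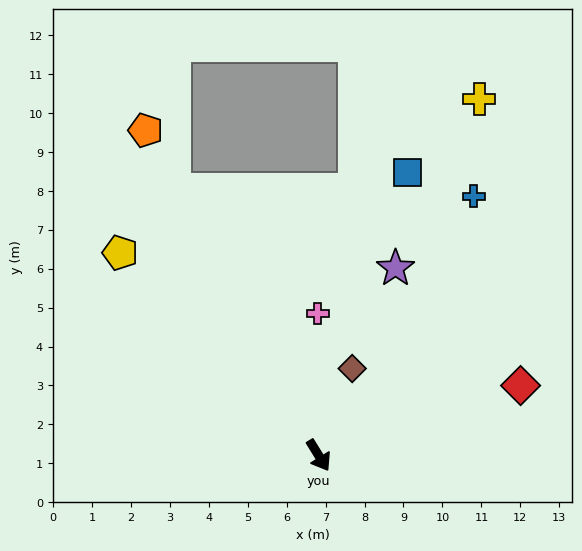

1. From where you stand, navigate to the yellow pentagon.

turn right 167°, forward 7.3 m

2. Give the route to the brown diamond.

turn left 127°, forward 2.4 m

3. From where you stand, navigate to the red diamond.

turn left 77°, forward 5.5 m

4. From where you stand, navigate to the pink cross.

turn left 149°, forward 3.6 m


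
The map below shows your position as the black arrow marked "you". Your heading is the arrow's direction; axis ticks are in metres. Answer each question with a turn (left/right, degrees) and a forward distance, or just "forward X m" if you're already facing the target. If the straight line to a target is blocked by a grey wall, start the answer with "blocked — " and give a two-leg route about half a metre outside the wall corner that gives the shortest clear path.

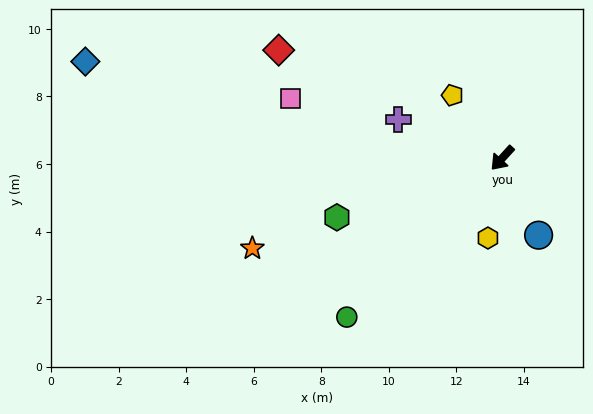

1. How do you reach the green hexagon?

turn right 28°, forward 5.2 m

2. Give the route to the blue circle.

turn left 68°, forward 2.5 m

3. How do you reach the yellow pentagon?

turn right 99°, forward 2.4 m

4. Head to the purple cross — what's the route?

turn right 68°, forward 3.3 m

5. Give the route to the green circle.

turn right 2°, forward 6.6 m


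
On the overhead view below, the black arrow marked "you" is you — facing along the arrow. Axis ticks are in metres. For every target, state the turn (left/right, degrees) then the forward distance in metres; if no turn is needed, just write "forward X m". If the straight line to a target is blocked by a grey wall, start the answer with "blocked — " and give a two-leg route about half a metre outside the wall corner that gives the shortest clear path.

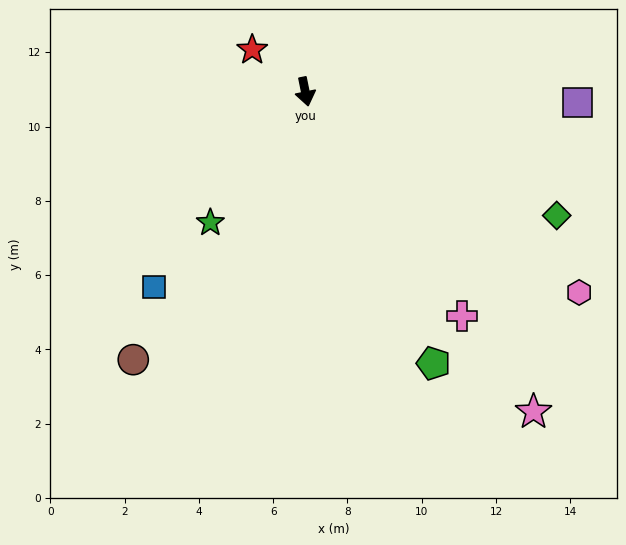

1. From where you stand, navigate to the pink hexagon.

turn left 42°, forward 9.1 m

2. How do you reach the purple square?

turn left 76°, forward 7.3 m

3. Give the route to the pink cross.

turn left 24°, forward 7.4 m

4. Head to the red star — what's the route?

turn right 140°, forward 1.8 m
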